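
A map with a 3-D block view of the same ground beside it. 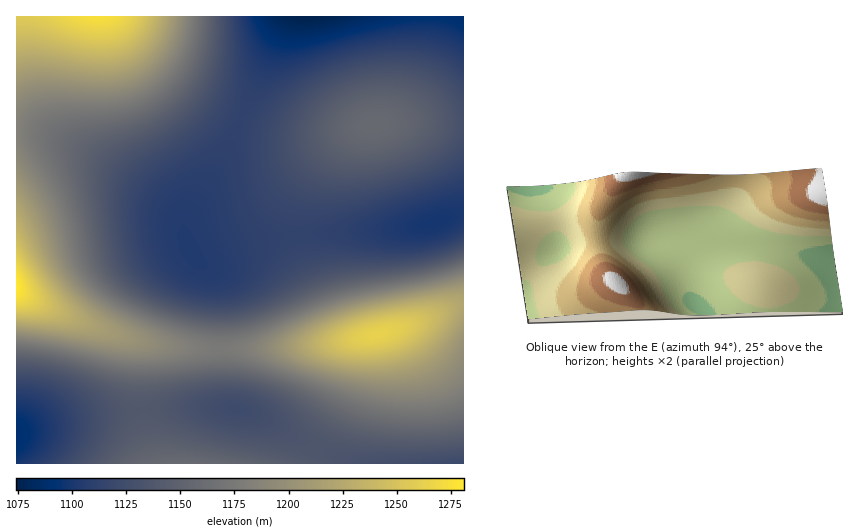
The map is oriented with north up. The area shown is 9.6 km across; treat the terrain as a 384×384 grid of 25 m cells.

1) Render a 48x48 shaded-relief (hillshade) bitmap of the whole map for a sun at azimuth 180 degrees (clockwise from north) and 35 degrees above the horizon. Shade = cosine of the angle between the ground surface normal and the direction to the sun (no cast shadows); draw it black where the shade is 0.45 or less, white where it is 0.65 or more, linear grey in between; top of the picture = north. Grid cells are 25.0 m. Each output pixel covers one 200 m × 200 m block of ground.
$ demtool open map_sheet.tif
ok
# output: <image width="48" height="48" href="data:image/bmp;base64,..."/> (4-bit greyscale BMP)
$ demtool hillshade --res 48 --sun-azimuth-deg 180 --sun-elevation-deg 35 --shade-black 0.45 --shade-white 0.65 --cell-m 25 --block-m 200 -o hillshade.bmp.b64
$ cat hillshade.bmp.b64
<image width="48" height="48" href="data:image/bmp;base64,Qk32BAAAAAAAAHYAAAAoAAAAMAAAADAAAAABAAQAAAAAAIAEAAATCwAAEwsAABAAAAAAAAAAAAAAABEREQAiIiIAMzMzAERERABVVVUAZmZmAHd3dwCIiIgAmZmZAKqqqgC7u7sAzMzMAN3d3QDu7u4A////AIiIiIiIiIiId3d3d3d3iImZqqq7u7zMzIiIiIiIiIiIh3d3d3d4iJmaqqu7u8zMzJmZmZmZiIiIiId3d3iIiZmqq7u8zMzMzJmZmZmZmZiIiIiIiIiJmaqru7zMzMzMzKqqqZmZmZmZiIiIiImZmqq7u8zMzMzMzLqqqqqqmZmZmZmZmZmqqru7zMzMzMzMzLu7qqqqqqqqqqqqqqq7u7zMzMzMzMzMy7u7u7u7u7u7u7u7u7zMzM3d3d3czMzLu8zMzMzMzMzMzMzMzd3d3d3u7d3dzMy7u8zMzN3d3d3d3d3d3d3u7u7u7u7d3My7u93d3u7u7t3d3d3d3d3d7u7u7u7u3cy7uu7u7+7u7d3MzMu7u7vMzM3d3u7t3dzLuv////7t3Mu6qpmZmZmZmqq7vMzN3czLu////+3MupmId3d3Znd3d3eIiZqru8zLu///7cuph3ZlVVVVVVVVVVVVVmd4maq7u//ty6mHZVVERERVVVVEREMzM0RFZ3iaq+3LqYdlVERERVVVVVVVREMzIiIjNFZ4msuph2ZVVVVVVmZnd3ZmVVRDMiIRIiNFeKmHZmVVVWZmd3eIiIh3dmVUQzIhERIjRod2ZmZmZ3d3iIiJmZiIh3ZlVEMyIhEiNHZmZ3d3eIiIiZmZmZmYiId2ZlVEMyIiI2Z3d4iIiIiZmZmZmZmZmIiHd2ZlVEQzM3d4iIiJmZmZmZmZmZmZmZiIh3d2ZmVURHeIiImZmZmZmZmZmZmZmZmZiIiId3dmVXiIiJmZmZmZmZmZmZmZmZmZmZmZmIiHd3iIiJmZmZmZmZmZmZmZqqqqqqqqmZmZiHiIiImZmZmZmZmZmZmqqqqqqqqqqqqqmXiIiImZmZmqqZmZmZmqqqqqq7u7u7qqqneIiImZmaqqqqmZmZmqqqqru7u7u7u7qneIiJmZqqqqqqqZmZmqqqq7u7u7u7u7uniIiJmaqqqqqqqpmZmqqqq7u7u7u7u7u4iIiZmqqqqqqqqpmZmaqqqru7u7u7u7u4iImZqqqru6qqqqmZmZqqqqu7u7u7u7u4iZmaqqu7u7uqqqmZmZmqqqqru7u7u7upmZqqq7u7u7u6qqqZmZmZqqqqqqqqqqqpmqqru7u8u7u7qqqZmZmZmZmqqqqqqqqqqqu7vMzMzLu7qqqZmZmZmZmZmZmZmZmau7u8zMzMzMu7uqqZmZmIiIiImZmZmZmbu7zMzMzMzMy7uqqZmYiIiIiIiIiIiImbvMzMzd3dzMy7uqqZmYiIiIiIiIiIiIiLzMzM3d3dzMy7uqqZmIiId3d3d3d4iIiMzMzN3d3dzMy7uqqZmIiHd3d3d3d3eIiMzMzN3d3czMy7uqqZmIiHd3d3d3d3d4iMzMzN3d3MzMu7qqmZmIiHd3d3d3d3d3iMzMzMzMzMzLu7qqmZmIiHd3d3d3d3d3iLzMzMzMzMy7u6qqmZiIiHd3d3d3d3d4iLu8zMzMzLu7uqqpmZiIiHd3d3d3d3eIiLu7vMzLu7u7qqqZmZiIiHd3d3d3d3iIiA=="/>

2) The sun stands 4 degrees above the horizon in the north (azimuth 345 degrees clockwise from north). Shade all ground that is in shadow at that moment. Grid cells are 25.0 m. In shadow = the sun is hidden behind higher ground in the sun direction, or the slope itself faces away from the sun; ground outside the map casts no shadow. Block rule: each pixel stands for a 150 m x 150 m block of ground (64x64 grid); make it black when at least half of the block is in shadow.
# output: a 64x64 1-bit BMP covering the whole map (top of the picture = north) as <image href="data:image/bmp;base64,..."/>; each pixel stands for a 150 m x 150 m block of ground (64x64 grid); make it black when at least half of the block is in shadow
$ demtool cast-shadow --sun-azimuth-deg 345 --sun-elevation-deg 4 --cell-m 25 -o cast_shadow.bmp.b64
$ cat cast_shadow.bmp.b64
<image width="64" height="64" href="data:image/bmp;base64,Qk0+AgAAAAAAAD4AAAAoAAAAQAAAAEAAAAABAAEAAAAAAAACAAATCwAAEwsAAAIAAAAAAAAA////AAAAAAAAAAAAAAAAAAAAAAAAAAAAAAAAAAAAAAAAAAAAAAAAAAAAAAAAAAAAAAAAAAAAAAAAAAAAAAAAAAAAAAAAAAAAGAAAAAAAAAAcAAAAAAAAAD8AAAAAH+AAP8AAAAH/8AB/+AAAB//4AH//AAAD//wA//+AAAAf/AD//gAAAAD8AP/4AAAAAAAA/+AAAAAAAAD/gAAAAAAAAP4AAAAAAAAA+AAAAAAAAADgAAAAAAAAAIAAAAAAAAAAAAAAAAAAAAAAAAAAAAAAAAAAAAAAAAAAAAAAAAAAAAAAAAAAAAAAAAAAAAAAAAAAAAAAAAAAAAAAAAAAAAAAAAAAAAAAAAAAAAAAAAAAAAAAAAAAAAAAAAAAAAAAAAAAAAAAAAAAAAAAAAAAAAAAAAAAAAAAAAAAAAAAAAAAAAAAAAAAAAAAAAAAAAAAAAAAAAAAAAAAAAAAAAAAAAAAAAAAAAAAAAAAAAAAAAAAAAAAAAAAAAAAAAAAAAAAAAAAAAAAAAAAAAAAAAAAAAAAAAAAAAAAAAAAAAAAAAAAAAAAAAAAAAAAAAAAAAAAAAAAAAAAAAAAAAAAAAAAAAAAAAAAAAAAAAAAAAAAAAAAAAAAAAAAAAAAAAAAAAAAAAAAAAAAAAAAAAAAAAAAAAAAAAAAAAAAAAAAAAAAAAAAAAAAAAAAAAAAAA=="/>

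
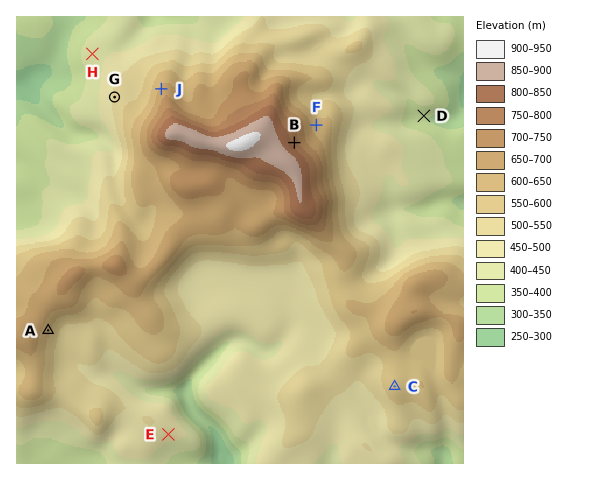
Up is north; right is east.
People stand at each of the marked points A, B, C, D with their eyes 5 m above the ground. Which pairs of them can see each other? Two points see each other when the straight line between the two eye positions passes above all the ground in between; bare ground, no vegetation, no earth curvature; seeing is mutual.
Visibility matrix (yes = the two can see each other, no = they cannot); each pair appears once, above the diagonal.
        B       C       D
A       no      yes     no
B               no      yes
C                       no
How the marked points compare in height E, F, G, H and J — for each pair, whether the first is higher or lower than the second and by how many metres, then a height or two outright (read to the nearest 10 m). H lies lower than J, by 230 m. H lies lower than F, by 200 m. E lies lower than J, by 190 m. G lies lower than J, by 150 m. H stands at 430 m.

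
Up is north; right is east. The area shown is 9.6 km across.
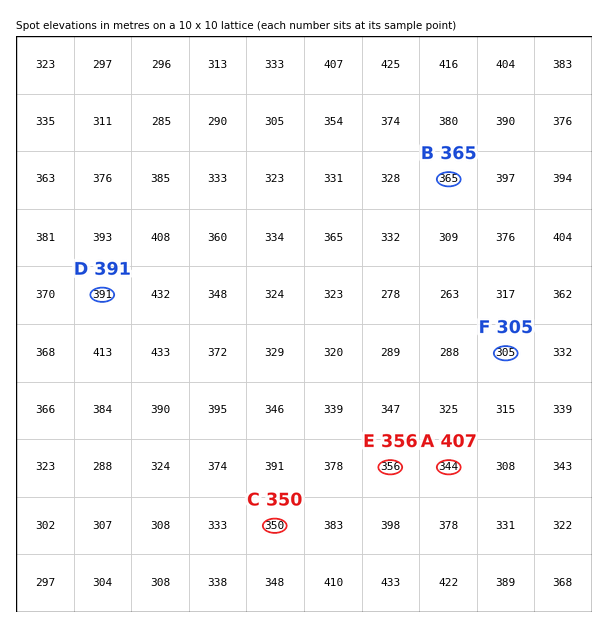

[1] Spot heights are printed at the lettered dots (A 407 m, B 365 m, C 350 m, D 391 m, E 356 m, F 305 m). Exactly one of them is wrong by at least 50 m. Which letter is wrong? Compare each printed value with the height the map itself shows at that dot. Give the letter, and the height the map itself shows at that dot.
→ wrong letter A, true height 344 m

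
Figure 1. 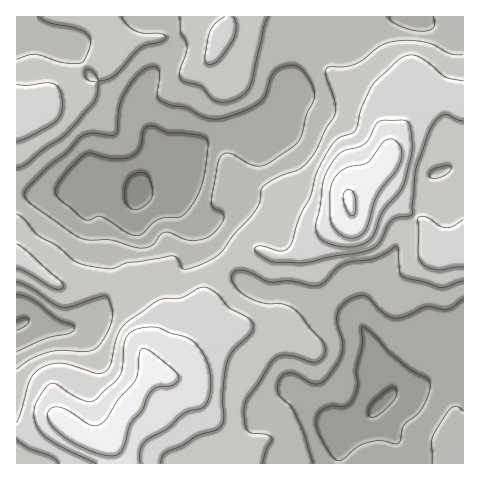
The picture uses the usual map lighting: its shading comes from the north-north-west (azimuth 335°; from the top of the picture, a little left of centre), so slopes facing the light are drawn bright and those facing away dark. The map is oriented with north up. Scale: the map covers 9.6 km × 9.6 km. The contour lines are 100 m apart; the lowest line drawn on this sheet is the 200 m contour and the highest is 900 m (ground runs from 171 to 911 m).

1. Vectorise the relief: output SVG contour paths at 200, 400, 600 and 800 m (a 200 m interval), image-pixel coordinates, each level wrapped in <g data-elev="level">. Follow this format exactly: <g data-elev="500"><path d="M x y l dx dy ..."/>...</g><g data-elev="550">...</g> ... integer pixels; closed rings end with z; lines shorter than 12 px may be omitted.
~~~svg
<g data-elev="200"><path d="M370 417l-2-6 4-8 17-15 3-1 4 2 0 7-5 8-13 11-4 2z"/><path d="M132 209l-4-3-3-6 1-15 6-10 6-2 6 0 4 2 3 6 2 9-1 6-3 6-6 5-6 3z"/></g><g data-elev="400"><path d="M313 463l-13-39-8-16-13-13-1-10 3-8 6-4 8 1 19 10 7-1 6-5 11-16 4-11 0-10-5-22 1-7 4-7 12-8 10-2 5 3 16 16 6 3 6 1 12-3 17-8 22 2 15-10"/><path d="M463 411l-5-4-6 1-16 23-4 10 0 22"/><path d="M17 294l15 5 23 18 17 8 3 3-2 4-4 1-22 5-30 14"/><path d="M137 248l-25-8-23 0-11-3-48-34-5-6 0-5 21-23 21-17 15-16 9-3 20 2 5-1 1-5 2-21 3-11 12-19 13-10 7-2 5 4 1 7-3 18 4 6 10 4 15 2 16 9 13 3 23-6 21-10 7-8 6-20 6-6 14-4 9 4 10 14 4 13-2 6-7 14-4 20-5 8-27 18-8 4-11-1-20-11-8 0-5 8-7 38 2 7 9 5 2 4-1 6-7 9-9 7-13 3-8-1-15-7-6-1-5 3-5 8-4 3-7 2z"/><path d="M433 17l1 10-4 3-7 1-11-1-13-4-8-5-2-4"/></g><g data-elev="600"><path d="M161 463l1-7 5-4 15-6 16-11 18-5 6-5 2-7-1-30 5-27 5-11 15-14 5-7 0-6-4-4-19-11-13-14-10-6-8 0-19 10-15 1-6 1-32 22-9 12-7 30-3 5-4 3-9 1-34-10-12 2-10 4-6 6-4 6-12 42"/><path d="M17 439l12 9 23 9 7 6"/><path d="M17 268l10 4 27 16 6 1 3-2 0-3-3-4-33-29-10-7"/><path d="M463 220l-10 6-6 2-7-2-14-9-6 0-2 3 0 35 5 9 5 3 10 3 25-3"/><path d="M17 141l12-4 26-15 6-7 1-11-2-14-6-6-7-1-19 2-11-1"/><path d="M463 81l-18-4-15-13-13-8-10-1-9 5-21 20-5 7-11 22-6 22-18 8-10 13-10 20-6 24-11 19-10 32-5 3-5 1-21-5-4 2 0 3 8 6 9 5 29 1 32-7 28-4 13-4 6-6 8-16 4-6 6-3 12-1 3-2-1-10 4-36 12-35 6-11 5-5 6-3 18 7"/><path d="M225 17l-10 7-6 9-4 26 0 3 3 2 5 0 5-4 15-20 3-13-3-10"/></g><g data-elev="800"><path d="M105 455l11 0 6-4 8-26 12-14 6-14 4-6 7-4 13-1 7-7-1-4-4-5-28-21-3-1-3 3-2 23-3 7-17 18-10 18-7 7-5 2-6-1-21-14-9-4-7 0-5 5 0 5 2 6 14 14 18 10z"/><path d="M350 238l8-1 7-6 12-35 22-31 3-8-1-7-3-7-5-4-4 0-5 2-17 22-18 4-7 3-6 6-4 6-2 13 1 27 9 12z"/></g>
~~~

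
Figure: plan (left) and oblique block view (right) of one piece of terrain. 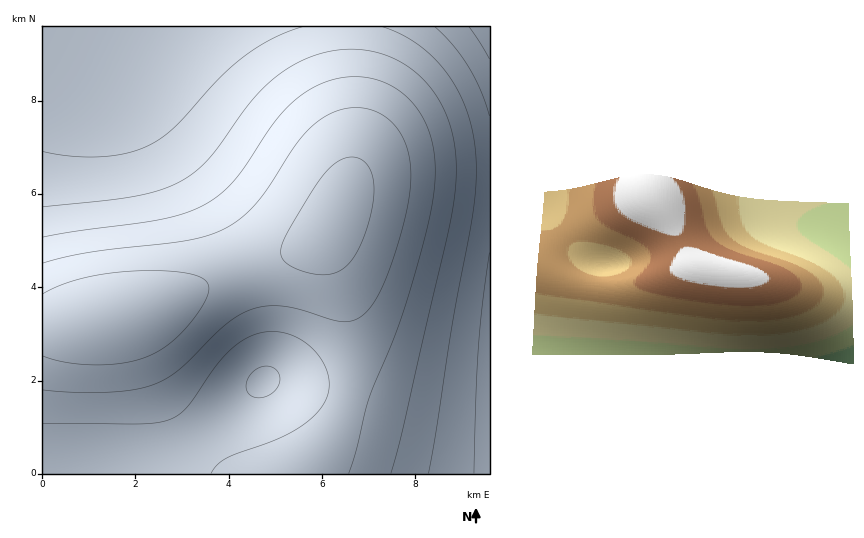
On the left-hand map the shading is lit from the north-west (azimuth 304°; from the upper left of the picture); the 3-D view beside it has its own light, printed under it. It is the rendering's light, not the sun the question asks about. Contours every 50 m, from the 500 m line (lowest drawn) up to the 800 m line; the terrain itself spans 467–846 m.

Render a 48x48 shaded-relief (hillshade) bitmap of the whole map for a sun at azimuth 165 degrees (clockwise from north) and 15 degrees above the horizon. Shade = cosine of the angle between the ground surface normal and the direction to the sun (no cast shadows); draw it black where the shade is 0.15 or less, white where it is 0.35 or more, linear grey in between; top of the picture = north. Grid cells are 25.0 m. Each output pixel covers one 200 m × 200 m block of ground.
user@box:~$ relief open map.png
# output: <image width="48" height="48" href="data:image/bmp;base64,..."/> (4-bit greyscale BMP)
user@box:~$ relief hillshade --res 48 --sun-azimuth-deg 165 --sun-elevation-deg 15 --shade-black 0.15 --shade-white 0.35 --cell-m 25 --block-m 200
<image width="48" height="48" href="data:image/bmp;base64,Qk32BAAAAAAAAHYAAAAoAAAAMAAAADAAAAABAAQAAAAAAIAEAAATCwAAEwsAABAAAAAAAAAAAAAAABEREQAiIiIAMzMzAERERABVVVUAZmZmAHd3dwCIiIgAmZmZAKqqqgC7u7sAzMzMAN3d3QDu7u4A////AKqqqqqZmZiId3ZmZmZ3iJmqq7u6qqqZmaqqqqqqmZmId3ZmZmZneJmqqru6qqqZmbu7u7qqqpmYh3ZlVVVmd4maqqu6qqqpmbu7u7u7qqmYh3ZVVEVVZ3iZqqu6qqqpmczMzMzLu6qpiHZlRERFZniJqqq6qqqpmczd3czMy7uqmHdlVERFVneJmqqqqqqpmd3d3d3dzMu6qYdmVURFVneJmqqrqqqqmd3e7u7d3dzLuph3ZVVVVneJmqq7qqqqmd3u7u7u7d3Mu6mYdmVVZneJmqq7uqqqmd3u7u7u7u3dzLupiHdmd3iJmqq7u6qqmd3e7u7u7u7t3cy7qZiIiIiZqqu7u6qqqc3d3u7u7u7u7t3cu6qZmZmaqru7u7qqqczN3d3d7u7u7u7t3Mu6qqqqq7u7u7qqqru8zMzd3d7u7v/+7dzLu6qru7u7u7uqqqqqu7vMzN3e7v///u3cy7u7u7u7u7uqqomZmqqru7zN3u///+7dzMu7u7u7u7u6qnd4iImZmqu8ze7v//7t3MzLu7u7u7u6qmZmZ3d4iJmqvM3u7u7t3MzMzMzMu7u7qkRVVVVmZ3iJqrzN3e3d3MzMzMzMy7u7ujMzRERFVWZ4iaq8zN3MzMzLvMzMzLu7uiIiIzMzREVWd4mqu7vLu7u7u8zMzMu7uyIiIiIiMzRFVneJmqqru7u7u7zMzMy7uxERERERIiM0RVZ3iJmaqqqru7vMzMy7uxERERERESIjNEVmd4iJmaqqu7vMzMzLuxERERERERIiM0RVZneIiZmqq7u8zMzLuyEREREREREiIzREVWZ3iImaqru8zMzLuyIhEREREREiIjNERVZneIiZqru7zMzLuzIiIiIRESIiIjM0RFVmd4iZmqu7vMy7uzMzMiIiIiIiIzM0RFVWZ3iJmqq7u7u7u0RDMzMzMzMzMzM0REVVZneImaqru7u7u1REREQzMzMzMzM0REVVZnd4iZqqu7u7u1VVVERERERERERERERVVmd4iJmqqqu7umZVVVVVRERERERERERVVWZ3eImZqqqqqmZmZlVVVVVURERERERFVVZnd4iZmaqqqnZmZmZmVVVVVURERERERVVmZ3iImZmZmXd3dmZmZmVVVVRERERERFVVZnd4iImZmXd3d3dmZmZlVVVERERERERVVmZ3eIiJmXd3d3d3ZmZmVVVEREREREREVVZmd3iIiHd3d3d3dmZmZVVUREMzMzNERFVWZnd4iIh3d3d3d2ZmZVVUREMzMzMzREVVZmd3eIiId3d3d3ZmZVVURDMzMzMzM0RFVWZnd4iIh3d3d3ZmZlVURDMzMiIjMzREVVZmd4iIiHd3d3dmZlVURDMzIiIiMzNERVVmZ4iIiId3d3dmZlVURDMzIiIiIzM0RFVWZoiIiId3d3dmZlVURDMzIiIiIjMzRFVWZoiIiIh3d3d2ZmVVREMzMiIiIjMzREVWZoiIiIh3d3d2ZmVVREMzMyIiIjMzREVVZoiIiIiHd3d2ZmVVVEQzMzIiIzMzREVVZg=="/>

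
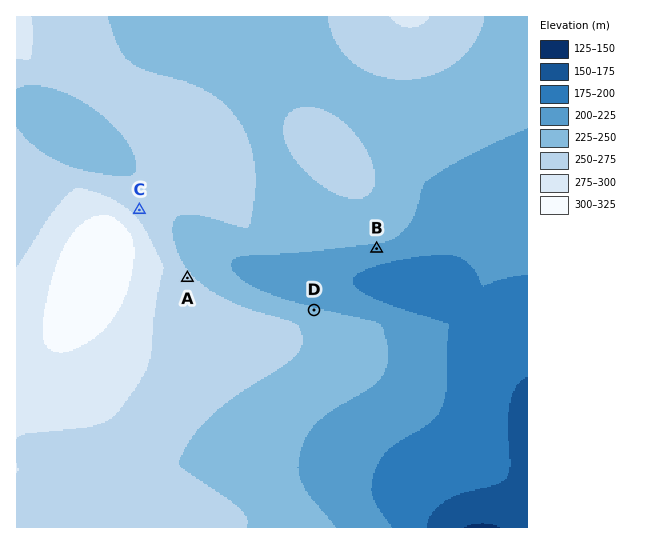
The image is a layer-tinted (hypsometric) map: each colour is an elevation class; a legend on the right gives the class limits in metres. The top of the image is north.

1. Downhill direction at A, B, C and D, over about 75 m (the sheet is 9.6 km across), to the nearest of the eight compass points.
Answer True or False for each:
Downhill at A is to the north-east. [True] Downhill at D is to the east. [False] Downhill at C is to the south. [False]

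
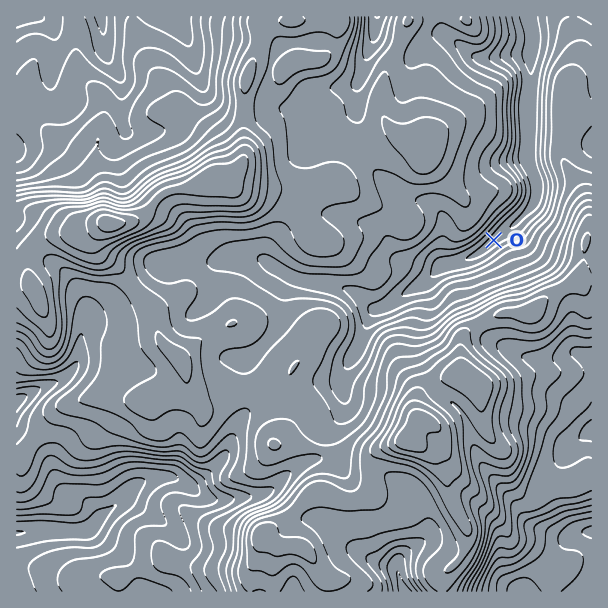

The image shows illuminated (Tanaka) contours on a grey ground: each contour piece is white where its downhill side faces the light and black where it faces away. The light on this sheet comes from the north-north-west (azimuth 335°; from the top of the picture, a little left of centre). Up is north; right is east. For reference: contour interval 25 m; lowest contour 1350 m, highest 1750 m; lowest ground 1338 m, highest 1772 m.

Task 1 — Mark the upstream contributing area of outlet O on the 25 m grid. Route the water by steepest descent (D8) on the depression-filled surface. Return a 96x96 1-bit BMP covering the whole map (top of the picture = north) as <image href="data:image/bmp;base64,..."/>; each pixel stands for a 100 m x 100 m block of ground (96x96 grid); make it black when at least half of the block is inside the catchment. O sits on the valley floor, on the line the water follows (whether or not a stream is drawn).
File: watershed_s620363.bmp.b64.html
<image width="96" height="96" href="data:image/bmp;base64,Qk2+BAAAAAAAAD4AAAAoAAAAYAAAAGAAAAABAAEAAAAAAIAEAAATCwAAEwsAAAIAAAAAAAAA////AAAAAAAAAAAAAAAAAAAAAAAAAAAAAAAAAAAAAAAAAAAAAAAAAAAAAAAAAAAAAAAAAAAAAAAAAAAAAAAAAAAAAAAAAAAAAAAAAAAAAAAAAAAAAAAAAAAAAAAAAAAAAAAAAAAAAAAAAAAAAAAAAAAAAAAAAAAAAAAAAAAAAAAAAAAAAAAAAAAAAAAAAAAAAAAAAAAAAAAAAAAAAAAAAAAAAAAAAAAAAAAAAAAAAAAAAAAAAAAAAAAAAAAAAAAAAAAAAAAAAAAAAAAAAAAAAAAAAAAAAAAAAAAAAAAAAAAAAAAAAAAAAAAAAAAAAAAAAAAAAAAAAAAAAAAAAAAAAAAAAAAAAAAAAAAAAAAAAAAAAAAAAAAAAAAAAAAAAAAAAAAP8AAAAAAAAAAAAB///gAAAAAAAAAAAB///4AAAAAAAAAAAA///8AAAAAAAAAAAAf//8AAAAAAAAAAAAf//+AAAAAAAAAAAAf//+AAAAAAAAAAAAf//+AAAAAAAAAAAAf//+AAAAAAAAADwAf//+AAAAAAAAAH/g////AAAAAAAAAP//////gAAAAAAAAP//////4AAAAAAAAP///////AAAAAAAAP///////AAAAAAAAP///////AAAAAAAAf///////AAAAAAAB////////AAAAAAAD////////AAAAAAAD////////AAAAAAAD////////gAAAAAAH////////4AAAAAAH////////+AAAAAAH/////////8AAAAAP/////////8AAAAAP/////////8AAAAAf/////////8AAAAA//////////8AAAAB//////////8AAAAD//////////8AAAAH//////////8AAAAP//////////4AAAAf//////////wAAAA///////////gAAAA///////////AAAAB///////////AAAAA//////////+AAAAAf/////////8AAAAAH/////////4AAAAAAf////////wAAAAAAP////////gAAAAAAH////////gAAAAAAH////////AAAAAAAB///////+AAAAAAAAH//////8AAAAAAAAB//////4AAAAAAAAAP/////wAAAAAAAAAB/////gAAAAAAAAAA/////AAAAAAAAAAAf////AAAAAAAAAAAP////AAAAAAAAAAAH///+AAAAAAAAAAAD/4B4AAAAAAAAAAAAAAAAAAAAAAAAAAAAAAAAAAAAAAAAAAAAAAAAAAAAAAAAAAAAAAAAAAAAAAAAAAAAAAAAAAAAAAAAAAAAAAAAAAAAAAAAAAAAAAAAAAAAAAAAAAAAAAAAAAAAAAAAAAAAAAAAAAAAAAAAAAAAAAAAAAAAAAAAAAAAAAAAAAAAAAAAAAAAAAAAAAAAAAAAAAAAAAAAAAAAAAAAAAAAAAAAAAAAAAAAAAAAAAAAAAAAAAAAAAAAAAAAAAAAAAAAAAAAAAAAAAAAAAAAAAAAAAAAAAAAAAAAAAAAAAAAAAAAAAAAAAAAAAAAAAAAA="/>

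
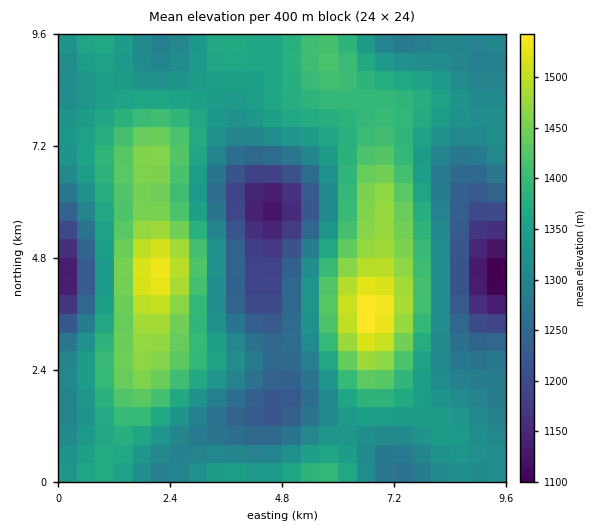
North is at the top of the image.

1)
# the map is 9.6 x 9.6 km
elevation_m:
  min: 1090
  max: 1550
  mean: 1340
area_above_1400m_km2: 20.7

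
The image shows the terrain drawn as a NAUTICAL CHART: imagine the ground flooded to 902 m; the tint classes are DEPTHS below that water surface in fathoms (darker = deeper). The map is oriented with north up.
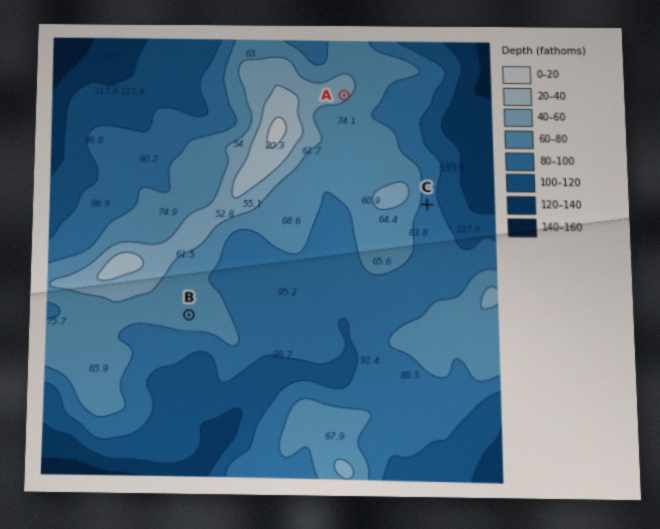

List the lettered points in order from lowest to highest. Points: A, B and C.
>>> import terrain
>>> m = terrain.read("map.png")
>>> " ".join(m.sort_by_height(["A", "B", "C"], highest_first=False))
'C B A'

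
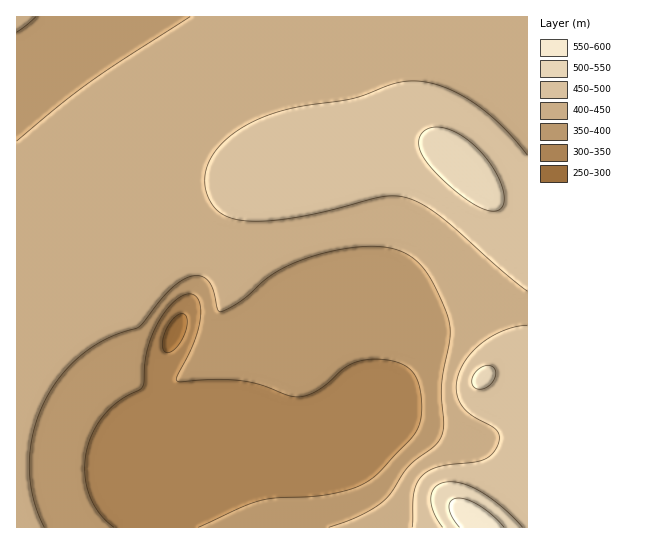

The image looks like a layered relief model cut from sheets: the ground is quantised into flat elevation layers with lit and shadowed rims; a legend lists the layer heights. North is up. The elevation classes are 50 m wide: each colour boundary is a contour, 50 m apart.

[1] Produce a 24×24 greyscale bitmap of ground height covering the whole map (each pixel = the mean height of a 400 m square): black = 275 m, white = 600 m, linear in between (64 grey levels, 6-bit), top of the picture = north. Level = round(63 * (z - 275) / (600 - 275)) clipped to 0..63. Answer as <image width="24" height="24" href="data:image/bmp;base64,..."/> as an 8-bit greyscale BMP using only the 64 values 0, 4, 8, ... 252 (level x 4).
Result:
<image width="24" height="24" href="data:image/bmp;base64,Qk12BgAAAAAAADYEAAAoAAAAGAAAABgAAAABAAgAAAAAAEACAAATCwAAEwsAAAABAAAAAAAAAAAAAAEBAQACAgIAAwMDAAQEBAAFBQUABgYGAAcHBwAICAgACQkJAAoKCgALCwsADAwMAA0NDQAODg4ADw8PABAQEAAREREAEhISABMTEwAUFBQAFRUVABYWFgAXFxcAGBgYABkZGQAaGhoAGxsbABwcHAAdHR0AHh4eAB8fHwAgICAAISEhACIiIgAjIyMAJCQkACUlJQAmJiYAJycnACgoKAApKSkAKioqACsrKwAsLCwALS0tAC4uLgAvLy8AMDAwADExMQAyMjIAMzMzADQ0NAA1NTUANjY2ADc3NwA4ODgAOTk5ADo6OgA7OzsAPDw8AD09PQA+Pj4APz8/AEBAQABBQUEAQkJCAENDQwBEREQARUVFAEZGRgBHR0cASEhIAElJSQBKSkoAS0tLAExMTABNTU0ATk5OAE9PTwBQUFAAUVFRAFJSUgBTU1MAVFRUAFVVVQBWVlYAV1dXAFhYWABZWVkAWlpaAFtbWwBcXFwAXV1dAF5eXgBfX18AYGBgAGFhYQBiYmIAY2NjAGRkZABlZWUAZmZmAGdnZwBoaGgAaWlpAGpqagBra2sAbGxsAG1tbQBubm4Ab29vAHBwcABxcXEAcnJyAHNzcwB0dHQAdXV1AHZ2dgB3d3cAeHh4AHl5eQB6enoAe3t7AHx8fAB9fX0Afn5+AH9/fwCAgIAAgYGBAIKCggCDg4MAhISEAIWFhQCGhoYAh4eHAIiIiACJiYkAioqKAIuLiwCMjIwAjY2NAI6OjgCPj48AkJCQAJGRkQCSkpIAk5OTAJSUlACVlZUAlpaWAJeXlwCYmJgAmZmZAJqamgCbm5sAnJycAJ2dnQCenp4An5+fAKCgoAChoaEAoqKiAKOjowCkpKQApaWlAKampgCnp6cAqKioAKmpqQCqqqoAq6urAKysrACtra0Arq6uAK+vrwCwsLAAsbGxALKysgCzs7MAtLS0ALW1tQC2trYAt7e3ALi4uAC5ubkAurq6ALu7uwC8vLwAvb29AL6+vgC/v78AwMDAAMHBwQDCwsIAw8PDAMTExADFxcUAxsbGAMfHxwDIyMgAycnJAMrKygDLy8sAzMzMAM3NzQDOzs4Az8/PANDQ0ADR0dEA0tLSANPT0wDU1NQA1dXVANbW1gDX19cA2NjYANnZ2QDa2toA29vbANzc3ADd3d0A3t7eAN/f3wDg4OAA4eHhAOLi4gDj4+MA5OTkAOXl5QDm5uYA5+fnAOjo6ADp6ekA6urqAOvr6wDs7OwA7e3tAO7u7gDv7+8A8PDwAPHx8QDy8vIA8/PzAPT09AD19fUA9vb2APf39wD4+PgA+fn5APr6+gD7+/sA/Pz8AP39/QD+/v4A////AGhcUEA4MCwwNDhAREhMVFxodIio1OzQqGRYSDgsJCQkKDA0ODg4PEBMZISwzMCklGRURDgoIBwgICgsMDAsKCg0THCQnJSQjGRUSDgsIBwcICQoMDAsJBwgMFBofISIjGRYTDwwKCQgJCQsMDAwKBwYIDRUcICIiGhcUEQ4MCwoKCwwNDg0MCgcHCxMdIyQjGxkWExEPDQ0NDQ4ODw8ODAsKDBMgKiklGxoYFhQSCwwQEBAQEBAPDg4NDxQdKSsmGxsaGBcVCgYRExMSEhEQEBAQERQaISUkGxsbGhkZEAQNFhYUExIREBESExYZHSAiGxsbGxsbGA0OGBgWFRMSEhITFRcaHB8hGhsbGxwcHBkWGhoYFhUUExQVFhgbHSAiGhobGxscHB0dHRwbGRgXFhYXGBocICMkGhoaGxscHR4eHx8eHRwbGhkaGhwfIyYnGhoaGxscHR4gISIiIiEgHx4dHiAkKCopGRoaGhscHR8hIyUmJiYlJCIiIiUqLS0pGRkaGhscHR8hIyYoKSkpJyYmJyouLywnGRkZGhobHR4gIyUnKSopKSgoKi0vLSgkGBkZGRobHB0fICMkJicnJycoKiwsKSQhGBgYGRkaGhsdHh8hIiMkJCUmKCgnJCEfGBgYGBkZGhobHB0eHx8gISIjJCMiIB4eGBgYGBgZGRkaGhscHB0dHh8gIB8eHh0dGBgYGBgYGBkZGRoaGxsbHB0dHR0dHBwdGBgYGBgYGBgZGRkZGhoaGxsbHBwcHBwcA=="/>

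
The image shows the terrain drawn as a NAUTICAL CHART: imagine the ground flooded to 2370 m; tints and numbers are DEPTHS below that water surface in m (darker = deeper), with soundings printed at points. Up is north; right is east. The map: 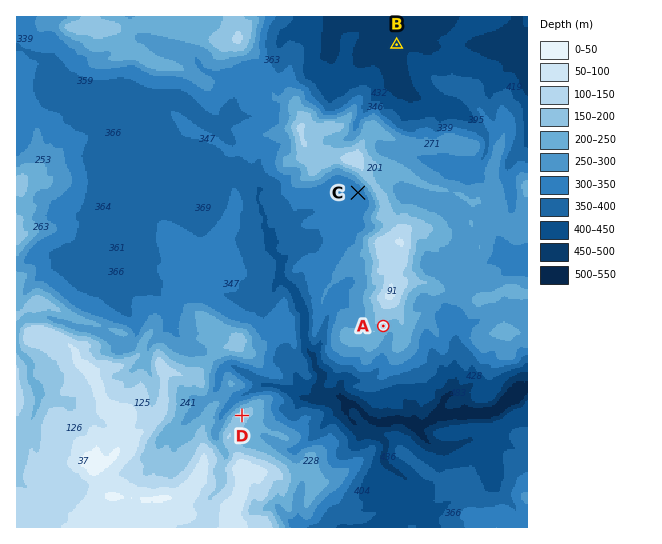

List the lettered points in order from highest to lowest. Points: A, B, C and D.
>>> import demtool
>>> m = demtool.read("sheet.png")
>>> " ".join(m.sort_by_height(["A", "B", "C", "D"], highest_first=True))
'D A C B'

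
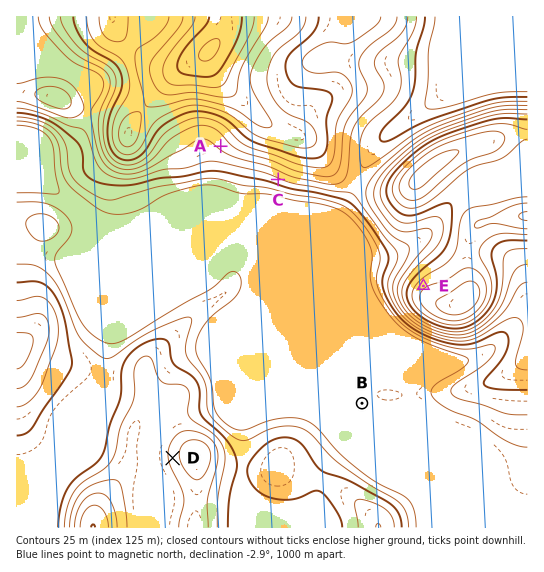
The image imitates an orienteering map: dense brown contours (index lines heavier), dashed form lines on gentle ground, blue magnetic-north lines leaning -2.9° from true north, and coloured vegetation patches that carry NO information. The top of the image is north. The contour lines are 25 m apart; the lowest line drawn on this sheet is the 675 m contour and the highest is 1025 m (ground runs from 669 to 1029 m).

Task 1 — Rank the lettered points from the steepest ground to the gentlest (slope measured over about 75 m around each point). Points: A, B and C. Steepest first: C A B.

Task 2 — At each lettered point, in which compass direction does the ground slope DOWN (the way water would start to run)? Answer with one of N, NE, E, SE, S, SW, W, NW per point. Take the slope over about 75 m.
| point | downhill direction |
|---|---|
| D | W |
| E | NW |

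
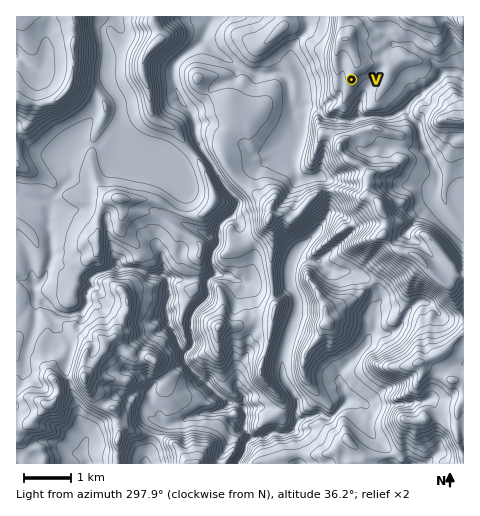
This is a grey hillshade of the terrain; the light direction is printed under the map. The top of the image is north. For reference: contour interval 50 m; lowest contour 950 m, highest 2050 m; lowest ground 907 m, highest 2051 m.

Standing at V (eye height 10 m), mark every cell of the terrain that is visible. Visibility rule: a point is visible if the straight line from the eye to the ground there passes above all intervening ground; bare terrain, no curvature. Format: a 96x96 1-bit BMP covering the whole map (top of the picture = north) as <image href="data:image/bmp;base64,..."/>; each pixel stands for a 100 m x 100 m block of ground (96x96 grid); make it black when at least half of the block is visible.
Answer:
<image width="96" height="96" href="data:image/bmp;base64,Qk2+BAAAAAAAAD4AAAAoAAAAYAAAAGAAAAABAAEAAAAAAIAEAAATCwAAEwsAAAIAAAAAAAAA////AAAAAAAAAAAAD4AAAAAAAAAAAAAAH8AAAAAAAAAAAAAAH8AAAAAAAAAAAAAAP8AAAAAAAAAAAAAAcAAAAAAAAAAAAAAAAAAAAAAAAAAAAAAAAAAAAAAAAAAAAAAAAAAAAAAAAAAAAAAAAAAAAAAAAAAAAAAAAAAAAAAAAAAAAAAAAAAAAAAAAAAAAAQAAAAAAAAAAAAAADwAAAAAAAAAAAAEABAAAAAAAAAAAAAAADAAAAAAAAAAAAAAAOAAAAAAAAAAAAAAAYAAAAAAAAAAAAAAgYAAAAAAAAAAAAABg/AAAAAAAAAAAACBA+AAAAAIAAAAAACDA+AAAAAIAAAAAACCA+AAAAAIAAAAAADAAkBmAAAAAAAAAADIAAj+AAAAAAAAAADEARn8AAAAAAAAAADmABH8AAAAAAAAAADnADv8AAAAAAAAAADngH/4AAAAAAAAAADngP/8AAAAAAAAAADjgA/gAAAAAAAAAADg4AfAAAAAAAAAAADgAAHgAAAAAAAAAAAAAAHgAAAAAAAAAAAAAADgAAAAAAAAAAAADADgAAAAAAAAAAAAHAHwAAAAAAAAAAAADAHwAAAAAAAAAAAADgPwAAAAAAAAAAAADg/gAAAAAAAAAAAADD+AAAAAAAAAAAAAAAAAAAAAAAAAAAAAAAAAAAAAAAAAAAEAACAAAAAAAAAAAAMAACAAAQAAAAAAAYcAAGAAAYAAAAAAAw4AAGAAAYAAAAAAHwwAAGAAAYAAAAAADhwAAGDAA4AAAAAAADgAAGHABwAAAAAAAPAAAEPAAAAAAAAAA+BAAEOAAAAAAAAAA4DgAEOAAEAAAAAAAADwAAPAAEADMAAAYAD4AAPgACAD+AAAgAD4AAHAQHAD/AAAAAD4AADBgDgH/gADAAD4AAP/gDgPhgAHAAD4MAf/ADgfgQB+AAAw8D/+ADA/gAAwAAAh8H/+ACB/gAAgAAAD4H//AGH/AAAwAAAf8H//AEH/AAAwAAA/8P//gIP/AAAYAAD/8P//gIf/gAA/gAj/8P//gQf/gAD/wBj/8f//Ag//wAHgIBj/+f/gAg//wAOAADj/+eAABB//4AYAAGD+AAAADB//4A4AAHD+AAAAGB/+AA4AAPA+AAAAGB/+AD+AIcA+AAAAOB/+AH/j8cA+AAAA+A/+AOH/+cAfgAAD8Af8AIB4AeAPwAAH4Af8AAAAA/8H4AAHwAf8AAAgB/8H8AAHgAf8ABs4A/8A+AAPAA/4AAc8Af8AfAAPAB/gAAc8AP8APAAOAf/AAAe+AHwAHAAOAf8AAA3+ABwAHgAOA/wAAA2/AAgADAAcA/gAAA3/AAAADAAcA/gAAA3/AAAADgAeA/AAAA3ngAAADgAfA4AAAA4DwAAADgAfggAAAA4B+AAADgAP4AAAAA+AYAAADgAP4AAAAAcAAGAADgAH8AAAAAcAAcAADgAD8AAAAAcAA+AADAAB8AAAAAAAA+EADAAB8AAAAAAAA+MADAAD8AAAAAAAB8MADAAH4AAAAAAAD4cADgAHwAAAAAAADgc="/>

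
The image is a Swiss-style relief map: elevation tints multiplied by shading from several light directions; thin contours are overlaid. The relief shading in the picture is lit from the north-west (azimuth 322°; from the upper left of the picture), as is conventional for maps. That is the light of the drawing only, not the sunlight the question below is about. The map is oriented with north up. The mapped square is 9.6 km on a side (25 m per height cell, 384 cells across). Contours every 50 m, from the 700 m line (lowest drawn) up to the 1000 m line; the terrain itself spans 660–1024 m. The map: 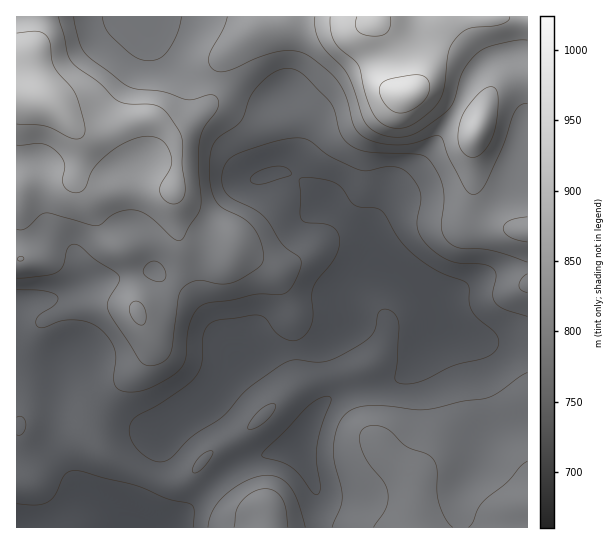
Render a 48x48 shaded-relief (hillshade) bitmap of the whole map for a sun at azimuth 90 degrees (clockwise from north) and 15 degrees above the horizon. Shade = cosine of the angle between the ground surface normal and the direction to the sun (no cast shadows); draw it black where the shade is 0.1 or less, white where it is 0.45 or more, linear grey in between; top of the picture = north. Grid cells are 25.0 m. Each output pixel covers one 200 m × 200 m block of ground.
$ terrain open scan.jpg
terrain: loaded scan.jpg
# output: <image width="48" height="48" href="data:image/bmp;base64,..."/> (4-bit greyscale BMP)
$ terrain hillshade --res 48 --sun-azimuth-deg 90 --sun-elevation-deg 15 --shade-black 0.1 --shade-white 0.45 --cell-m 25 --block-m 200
<image width="48" height="48" href="data:image/bmp;base64,Qk32BAAAAAAAAHYAAAAoAAAAMAAAADAAAAABAAQAAAAAAIAEAAATCwAAEwsAABAAAAAAAAAAAAAAABEREQAiIiIAMzMzAERERABVVVUAZmZmAHd3dwCIiIgAmZmZAKqqqgC7u7sAzMzMAN3d3QDu7u4A////AGZmd4iHd3ZUEBNFV6zaYzRVZmeIh2Zmd2Z3iIh3dmZlMRJEV63bYzRVVmeIh2ZmZmeJmId2ZlVWVCIkV63rYyNVVWeJh2VWZniaqXZmZVVWd1MjR73aUiNVVWeJl2VVZniaqGVWZmVVeYZDR6y4QSNVZmeJmHZVVniZh1VneHZEWKl1V4qWISRWZneJmXZVVoiIdlZ5mYdDNpqYeIh0ESRWZ3eImYZVVomHVWeaqYdTNGiZmZhkECRWeIeIiIdmZpmGVWiaqYdlREVomql0EBNWeIh4iIdmZpmXVWiaqYd2VURFerqWIBNXiIh3eHd2ZomXVWiZmYh3ZlQzWKuoQhNXeId3d3d2ZomXVWeIiJmId2UzRoqpdDRWd3dmZndmZoiXVWZmeJqZh3ZERWiZh2Znd3ZlZmZlVoiXZWVVV5qqmHZlRFaIh3d4h3ZmZmZVVYiYZmVDRom8uodmVVZ3dmZ4mYdmZmZlVYiYdmUyJGm925d2ZVZ3dlVompdmZmZlVXiYd2QxE2nO65d3ZmZ4dlVXiZh2ZmZlRGeJh2QhE3rO65d3ZmaIh2VVeZh3ZmZVRGZ4h1QgFYrO65d3ZVaJmHZVaJh3ZmVVRFVndlQhJprN25d3ZVaKmHZVaJh3ZVVFVVVmZVQiN6qsyoiIdleaqHZWeIh3ZUM0VmZmVVQyR6maqXeIdnirmHZmeId2ZTIjVXdmd2UzV5h4h3eIh4q7qHZnd3d2ZUIiNHiImHVEaIZndmeJiJrLqYd3d3ZlVVQiNIiaqWRFeYZWd2aJmZq7qph3dmVERWVDRIiaqFNGmYVGh2aJqqqZqqh3ZlMiNWZVVXiZl0NXmXVXmGZ6vLqImqmHZDIiNWZVVYiIhkV4h2RYmGaKzMqHiZh2VCIiRWZVVYmHZWeIdlRoqXebzLqHeIh2UzIjNWZVZpmGVXiYdkRpu6mruqmYd2Z2VDMiNGd2Zpl1VniIdkRpzdy6mIiYdlVnZUMiI2eHd5h1VoiIdlVq3/25d3iIdlVndUQyE1iYd4h1V4iIdlVq7/25d3d3dkRndkQyEliZh3dlVomIdmVp7/25h3ZmVUVndlQyElmph3dlRYmYd2Vp7+upmHZVVEVndlUyElq6iHdkRYmZh2Vp79qYiIdlRERFVndjAVrcmHdkRpmYiHZ63cqIiIdlQyIjRoqVEDrtqXdlaKqHd3iau7qZiId2UxAAJZzJQSjeuWZmirqHZ4mqmaqqmHd2UwAAJYvcgzfOymZ4q7mId4mpd5q7qIdlUwAAJYrex0WsumZ5q6qql3iYdnmrqYdUQwAANXnO6mWKqWeKqqq7qHd2ZniaqoZDMgABRWi+7IZ4iHeau6u7mHZlVWeJqpdDMgATVmec3Jdnd3irzLuph3ZlRFeImYdTIQE1ZmeKvKh3d3is3cqYh3ZlREZ3iIdTEBRWZ4iImrmHd3es7sqHd3dlREVWd3dkECRneJmHiZmId2ec7smHd3dmVERFZ3d0ECRniql3eIiIiGec7bmHd3dmVEM0Vnd0ECRXm6h3d3d4iA=="/>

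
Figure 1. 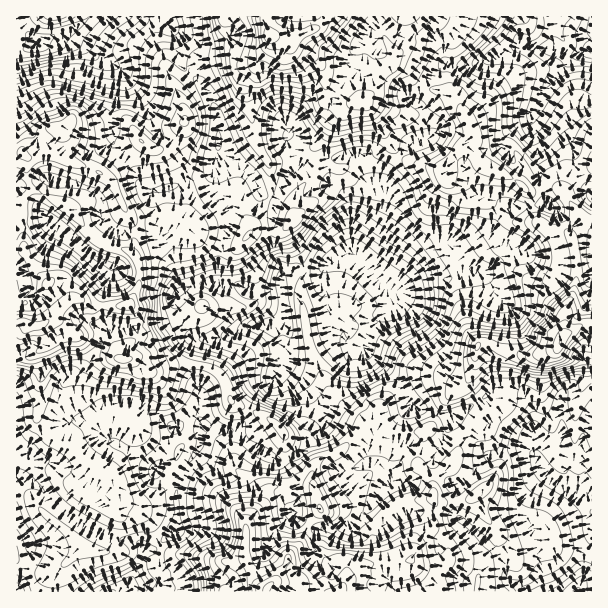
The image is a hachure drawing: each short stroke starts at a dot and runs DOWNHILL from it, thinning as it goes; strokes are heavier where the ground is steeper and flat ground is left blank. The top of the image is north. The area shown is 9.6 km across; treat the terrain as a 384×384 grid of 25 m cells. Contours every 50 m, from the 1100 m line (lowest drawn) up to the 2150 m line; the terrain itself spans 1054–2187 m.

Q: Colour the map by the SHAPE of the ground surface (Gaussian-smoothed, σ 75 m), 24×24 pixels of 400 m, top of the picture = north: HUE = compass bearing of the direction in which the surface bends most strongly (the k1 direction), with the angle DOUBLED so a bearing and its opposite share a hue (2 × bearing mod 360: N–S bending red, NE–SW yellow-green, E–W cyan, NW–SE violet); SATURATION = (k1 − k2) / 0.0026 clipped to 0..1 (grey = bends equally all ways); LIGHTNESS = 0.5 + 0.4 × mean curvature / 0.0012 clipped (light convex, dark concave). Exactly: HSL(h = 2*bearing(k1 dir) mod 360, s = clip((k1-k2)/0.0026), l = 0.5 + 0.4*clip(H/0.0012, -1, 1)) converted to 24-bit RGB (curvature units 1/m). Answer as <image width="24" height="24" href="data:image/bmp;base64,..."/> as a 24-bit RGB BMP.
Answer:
<image width="24" height="24" href="data:image/bmp;base64,Qk32BgAAAAAAADYAAAAoAAAAGAAAABgAAAABABgAAAAAAMAGAAATCwAAEwsAAAAAAAAAAAAASdCuvI6dw4GetFCyEFc7Q8QTlUhFIxlN6fQzCNKh+rq2TazeLVSx0nhTm1eYuD+hfb6LKuBONi12rL9/nRApkle7rJaAEkhRHVKdsYNytnulp5bdo5/lC5aqRjzxpMz8o5f6//yzCUVd/NvPHUWojtHorm3ps3/l6M3RMCyrlozQqEesY6S7fFCzw6CzPmrlehFkaMhma8RDeSscvX8pRcJZCC4dX2sdJhEP//7MF455nYMfolwAICwHgoAbP3Qj13Fa461acylRuUMrc8ifXkWArMSRilCCjNeUwSVbtC5AgrjBlL2/jpbBHxeXe2qgZsjn2fbP11iQFQ0m+f3OQkDmGYB032nPjyG7+N1qYA7EkORiO459YI2to4SufzmkpK0yaEa+g7KMepF0kMqIMj1znhO8ZLe8aMowhqMu0nXkcyT53PqtajpwqmWDHVkrd4Ie96xdD2xL/c7eQ17DR4Z4fSYlgUlHOU2nl5hIabpteburvz9GbDJOpdNMG21hu6RrgspZKhQJBYkA/I6y2UjTYIFQalecZ82XPWCb26OUImIV4YswXC1oZquIeVaXtVloesmhiaFtf0VFll5cl8SeKoWOTCeelaonmCAkapDHoPv1FldF1ERiwXCjc62xcU7mT+Hg0FOAu3WwqJhGKjZWfKxDOVGyw8Z/g51ZgIJhXJBSh6dFpCUbXbYnJEZ42W2UZf/wtf/3uxh9jzx+P5CB0Ju2oMl5HDwa3CcAJWILwoVMyY2hLjmsHYmnndZkuZw3N7grkFppnz5GhUQ0aNBpiNKdHBlDhf59aL4zJCAPhUdDroRsT97OVYa57WGhnDSje6a/8r/bGHQ2nngomT8OJFUKuLsQhO5cp6Q6KGUoPjPf0Ovyq+feaWXhg5//sPDz1DucJjGPP1J0p+h6XVIzIDoilDVVsKrOgoGy5SCy81mSaS715s/88cXCF5W/MuhwjV3nz+b3AIKc1MU8oOBrdCl8Qy8KTVsNZa42sCuyWyaWvepmgU5qPISJKdO6gIWxtlKxT6bdz9X8W338lxvz/M/aOwr4UkD7+p/XolwMRgrP/+xxQ/dBJw102JrNiHzR+TacD6VVB3DJt91GoHagY6p1JWk1IkEei0s5nOZnc3YqIhESPWMm9tulMpT/MAhvZek+xPbpFmzK9lSQ9m9jCiQpX9AKnjoVlFAZbOIaD/+rUTijiZ2PoWWVhlaCQDRWSLg/pMlmm0lnUCliX8qFELcU/45EAOzRkt27w3hqLwQLPEQL/9mEqiTEraRTpiybW9E0koQaQJgMJ3YshYtUfkthgEhJYD9icchSkqFJc045RMqaNl6VzWUv9kABv/KpgXQ3NQAOdPf/af/auDJ+mFKvv6rBF1jM99TkiCvskN1xPHRgO2NGaDhGZqB9ZISeZcNffFBoeqZ8iGU7VTQeU9tUK5rbzOkWLwQZnP+yXSlwuOFzNCrIgY62nbmrVTKTks9qQRSw+9Dhj0HELlZkU4mRao+HqGKbqo1VeZBKVapKJJzatf/vZADKePqY/zFiXNj/0zQ3gB9jm/eFPxk2hopAr6RbcUuJi6dtpGU0XMMz6m2xnCLoYK/EV3aojk6VyV9qaNehoXdJgTBPU/8nAOGy7OAAvek9Rx4SNPiiqvj1whuEj1BXVphRNrNCUlSHiTNV1Px+GUtsz2pXZmW6g1WXaUJ5Z6PQ0OTzm0W8jLXhdtj/NSDFuIqb6xnp6pXtwGfig8tGLGlJsCyhseXy5TipbtI3FxpUzj5JV/1faTOP1SAldnsbS1chUdRMHIA5PXMo5XeJedpSG9RoOhqEnm1pcUmbYkG40qvu89jkLSaweezqkBad2YzC4vHUEQIxy+2Llm0wLhsyw1BL26vGcL6zNMaIVYO/KTpfn+lhyKaFRJM4FRs2mZVxTaq+W3mfcMR/3MeNkDnLkzibmix6odx24BlfRQxe79xpgSsiMGVdT+BtTq/K7dbwVqrMSyFdXI3Al+OpwYTGvmW7HFJsaaOTcrVeeoywy5h8rT1DgDxARiIxmGhRteZ4hBxwZTaq57i81lvFf8aVNuCNP5uam5FQ62mRNbajKJ9ci8clZHw5xk2PmHm+GqaPj7qwGjkIX2ITkUolojdtbmK3cM6prWPMlDm5O8ujpUbF8G502t6tU6I2K2xOXIiBvaVwvnaqbzyF25xcElIQMYYgkYAlilEnVZkNtQ14mrYLBHQbXJSdcYmez5ZSNhEXjiB57txkGyVF3f7NTErd/8D+usVAIWVZpFU9uYtXVI6Qhn6m1Ze/OF2FbdCVPWrJhbxV"/>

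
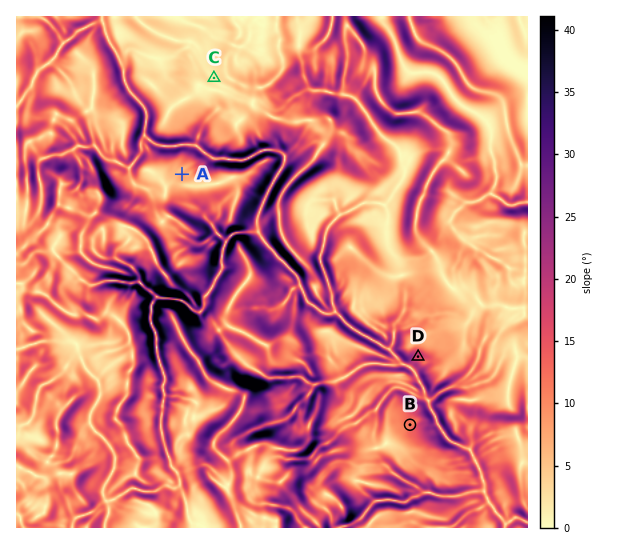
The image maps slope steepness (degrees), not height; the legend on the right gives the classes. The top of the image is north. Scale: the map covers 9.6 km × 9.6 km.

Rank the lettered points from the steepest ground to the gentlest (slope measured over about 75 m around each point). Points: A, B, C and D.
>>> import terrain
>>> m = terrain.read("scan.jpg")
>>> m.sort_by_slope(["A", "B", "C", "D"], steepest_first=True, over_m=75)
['D', 'B', 'A', 'C']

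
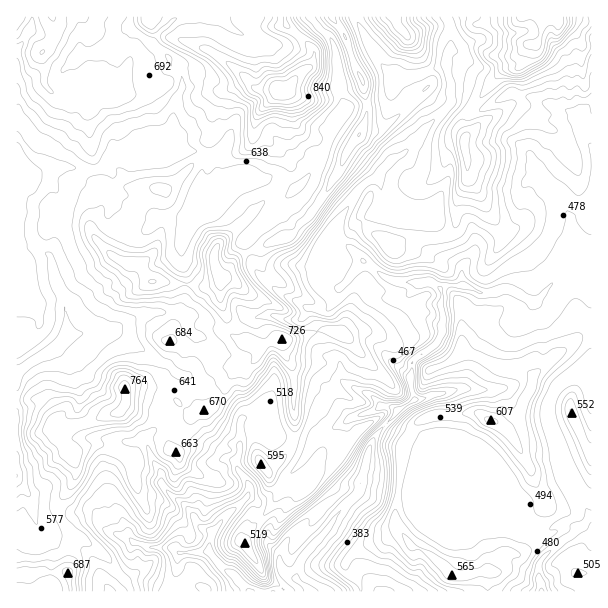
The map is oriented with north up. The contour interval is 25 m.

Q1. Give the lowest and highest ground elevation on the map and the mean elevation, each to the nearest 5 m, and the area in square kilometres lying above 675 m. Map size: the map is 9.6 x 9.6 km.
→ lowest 240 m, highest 925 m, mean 575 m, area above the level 16.9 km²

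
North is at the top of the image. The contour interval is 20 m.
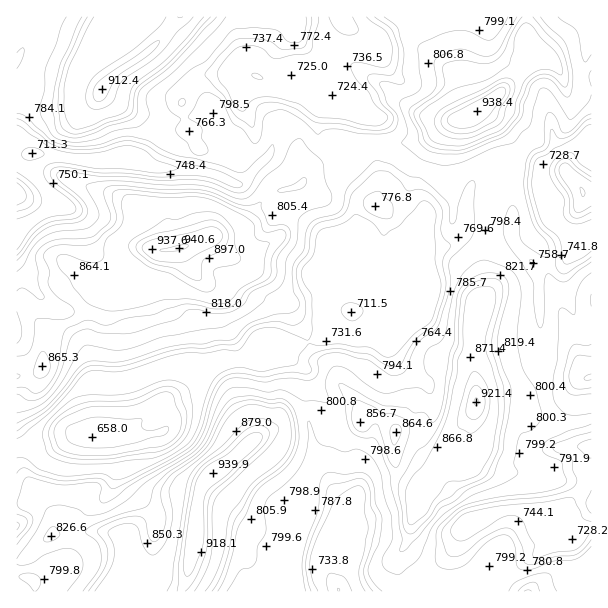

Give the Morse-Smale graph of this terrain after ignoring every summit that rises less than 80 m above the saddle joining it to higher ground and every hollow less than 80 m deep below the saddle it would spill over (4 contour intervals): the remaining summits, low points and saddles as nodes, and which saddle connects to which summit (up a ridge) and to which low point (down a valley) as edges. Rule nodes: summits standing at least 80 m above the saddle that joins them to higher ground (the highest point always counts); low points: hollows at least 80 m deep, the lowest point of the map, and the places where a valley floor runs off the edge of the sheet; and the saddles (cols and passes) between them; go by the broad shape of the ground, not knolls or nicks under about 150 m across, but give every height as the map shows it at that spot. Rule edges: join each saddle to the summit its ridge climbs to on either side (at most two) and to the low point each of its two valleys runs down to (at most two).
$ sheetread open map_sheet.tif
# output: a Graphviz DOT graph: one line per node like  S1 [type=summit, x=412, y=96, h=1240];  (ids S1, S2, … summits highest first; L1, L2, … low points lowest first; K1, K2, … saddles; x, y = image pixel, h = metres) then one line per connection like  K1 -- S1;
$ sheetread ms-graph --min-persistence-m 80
graph terrain {
  S1 [type=summit, x=174, y=249, h=941];
  S2 [type=summit, x=213, y=473, h=940];
  S3 [type=summit, x=476, y=111, h=938];
  S4 [type=summit, x=476, y=402, h=921];
  S5 [type=summit, x=102, y=89, h=912];
  L1 [type=low, x=93, y=435, h=658];
  L2 [type=low, x=582, y=192, h=660];
  L3 [type=low, x=17, y=194, h=664];
  L4 [type=low, x=338, y=590, h=700];
  K1 [type=saddle, x=312, y=410, h=801];
  K2 [type=saddle, x=548, y=404, h=800];
  K3 [type=saddle, x=488, y=228, h=799];
  K4 [type=saddle, x=369, y=144, h=797];
  K5 [type=saddle, x=197, y=158, h=781];
  K6 [type=saddle, x=309, y=342, h=740];
  K7 [type=saddle, x=239, y=359, h=732];
  K8 [type=saddle, x=324, y=50, h=732];
  K1 -- S2;
  K1 -- S4;
  K1 -- L1;
  K1 -- L4;
  K2 -- S4;
  K2 -- L2;
  K2 -- L4;
  K3 -- S3;
  K3 -- S4;
  K3 -- L1;
  K3 -- L2;
  K4 -- S1;
  K4 -- S3;
  K4 -- L1;
  K4 -- L3;
  K5 -- S1;
  K5 -- S5;
  K5 -- L3;
  K6 -- S1;
  K6 -- S4;
  K6 -- L1;
  K7 -- S1;
  K7 -- S2;
  K7 -- L1;
  K8 -- S3;
  K8 -- S5;
  K8 -- L3;
}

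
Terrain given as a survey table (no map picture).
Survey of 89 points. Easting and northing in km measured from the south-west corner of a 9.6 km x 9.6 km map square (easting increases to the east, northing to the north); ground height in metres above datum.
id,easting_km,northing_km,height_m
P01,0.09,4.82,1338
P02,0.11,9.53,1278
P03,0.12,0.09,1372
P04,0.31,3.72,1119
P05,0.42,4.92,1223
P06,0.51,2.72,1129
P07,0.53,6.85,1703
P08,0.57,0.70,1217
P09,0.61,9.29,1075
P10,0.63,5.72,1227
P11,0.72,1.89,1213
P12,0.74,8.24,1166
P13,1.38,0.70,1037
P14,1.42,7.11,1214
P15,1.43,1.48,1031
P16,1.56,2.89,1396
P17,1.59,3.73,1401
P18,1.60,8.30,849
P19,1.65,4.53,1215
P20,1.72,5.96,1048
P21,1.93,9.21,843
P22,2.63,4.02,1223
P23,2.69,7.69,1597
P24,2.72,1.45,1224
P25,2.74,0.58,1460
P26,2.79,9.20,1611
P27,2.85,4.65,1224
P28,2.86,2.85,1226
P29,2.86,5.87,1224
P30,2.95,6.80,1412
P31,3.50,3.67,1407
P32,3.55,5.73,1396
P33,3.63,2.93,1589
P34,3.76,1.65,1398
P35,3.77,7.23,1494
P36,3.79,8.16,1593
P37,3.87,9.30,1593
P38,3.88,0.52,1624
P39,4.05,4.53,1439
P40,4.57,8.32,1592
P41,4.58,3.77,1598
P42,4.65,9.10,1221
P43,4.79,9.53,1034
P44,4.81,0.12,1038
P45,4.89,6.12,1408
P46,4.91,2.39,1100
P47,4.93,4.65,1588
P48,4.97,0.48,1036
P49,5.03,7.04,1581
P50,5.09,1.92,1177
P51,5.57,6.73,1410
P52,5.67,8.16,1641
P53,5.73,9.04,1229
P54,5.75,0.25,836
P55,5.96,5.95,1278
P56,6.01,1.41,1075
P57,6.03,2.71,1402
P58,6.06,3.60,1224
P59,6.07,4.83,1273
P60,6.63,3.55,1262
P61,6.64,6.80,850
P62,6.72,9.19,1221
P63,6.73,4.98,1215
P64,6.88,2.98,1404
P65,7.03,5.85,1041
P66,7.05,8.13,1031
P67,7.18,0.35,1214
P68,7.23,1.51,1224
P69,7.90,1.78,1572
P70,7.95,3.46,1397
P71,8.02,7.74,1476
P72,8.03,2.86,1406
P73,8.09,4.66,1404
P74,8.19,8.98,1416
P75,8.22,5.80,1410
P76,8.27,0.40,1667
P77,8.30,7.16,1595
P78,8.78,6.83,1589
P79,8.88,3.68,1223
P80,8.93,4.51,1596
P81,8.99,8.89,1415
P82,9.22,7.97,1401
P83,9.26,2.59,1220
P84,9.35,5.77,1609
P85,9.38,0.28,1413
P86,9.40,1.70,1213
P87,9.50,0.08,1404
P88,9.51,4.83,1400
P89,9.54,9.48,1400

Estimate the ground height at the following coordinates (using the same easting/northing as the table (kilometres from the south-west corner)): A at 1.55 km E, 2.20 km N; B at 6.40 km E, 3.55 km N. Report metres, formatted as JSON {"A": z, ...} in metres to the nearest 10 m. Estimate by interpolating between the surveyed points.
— {"A": 1140, "B": 1240}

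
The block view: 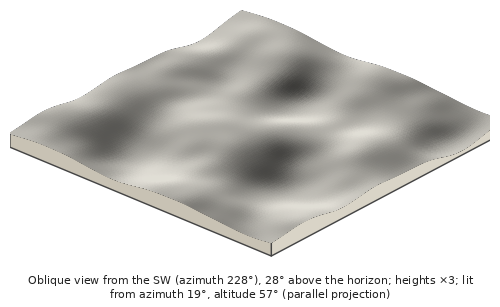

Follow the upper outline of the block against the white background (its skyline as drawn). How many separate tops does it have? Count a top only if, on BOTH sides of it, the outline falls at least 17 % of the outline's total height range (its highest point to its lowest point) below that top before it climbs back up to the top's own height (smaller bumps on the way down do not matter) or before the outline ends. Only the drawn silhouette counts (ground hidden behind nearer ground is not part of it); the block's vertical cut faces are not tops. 1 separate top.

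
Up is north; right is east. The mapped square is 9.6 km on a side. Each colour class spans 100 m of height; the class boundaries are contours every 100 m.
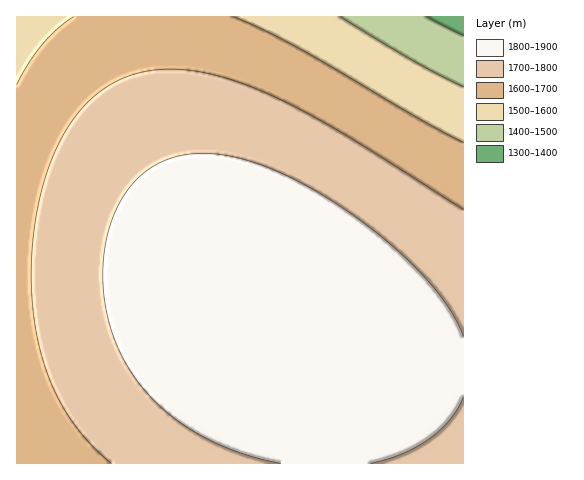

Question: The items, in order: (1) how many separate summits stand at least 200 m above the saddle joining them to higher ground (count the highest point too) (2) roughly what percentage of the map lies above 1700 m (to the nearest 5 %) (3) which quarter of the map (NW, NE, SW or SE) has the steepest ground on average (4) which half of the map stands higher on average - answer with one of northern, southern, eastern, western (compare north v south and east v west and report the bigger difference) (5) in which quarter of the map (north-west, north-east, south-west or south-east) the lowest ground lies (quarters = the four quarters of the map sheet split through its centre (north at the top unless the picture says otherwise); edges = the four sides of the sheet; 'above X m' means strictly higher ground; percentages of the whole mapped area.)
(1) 1 summit rises at least 200 m above its surroundings.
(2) Roughly 70 % of the ground is higher than 1700 m.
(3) The north-east quarter is the steepest part of the map.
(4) On average the southern half of the map is the higher ground.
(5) The lowest point lies in the north-east quarter of the map.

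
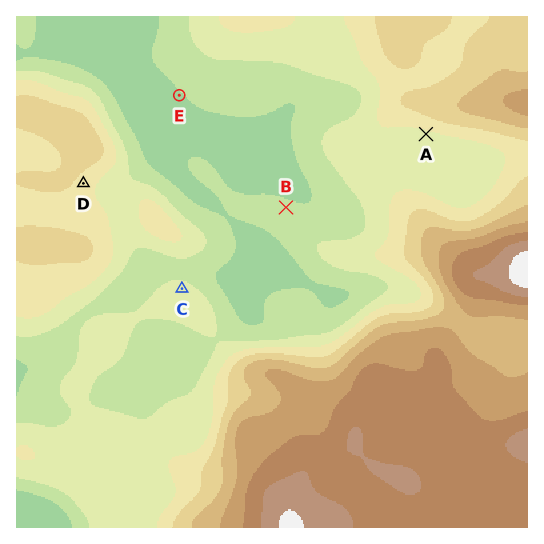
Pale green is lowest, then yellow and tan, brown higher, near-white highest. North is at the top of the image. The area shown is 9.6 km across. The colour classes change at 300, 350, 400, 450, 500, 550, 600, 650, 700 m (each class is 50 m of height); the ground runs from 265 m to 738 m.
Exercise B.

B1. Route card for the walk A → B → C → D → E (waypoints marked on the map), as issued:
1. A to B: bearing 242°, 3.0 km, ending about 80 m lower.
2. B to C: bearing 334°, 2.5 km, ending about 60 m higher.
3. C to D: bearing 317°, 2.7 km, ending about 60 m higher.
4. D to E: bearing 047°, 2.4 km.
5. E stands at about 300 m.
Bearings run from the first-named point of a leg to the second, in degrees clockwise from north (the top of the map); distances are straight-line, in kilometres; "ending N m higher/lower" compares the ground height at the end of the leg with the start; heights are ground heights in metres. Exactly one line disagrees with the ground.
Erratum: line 2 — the bearing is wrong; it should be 232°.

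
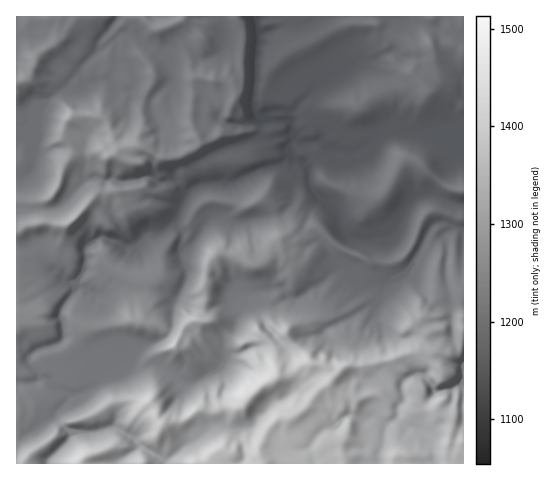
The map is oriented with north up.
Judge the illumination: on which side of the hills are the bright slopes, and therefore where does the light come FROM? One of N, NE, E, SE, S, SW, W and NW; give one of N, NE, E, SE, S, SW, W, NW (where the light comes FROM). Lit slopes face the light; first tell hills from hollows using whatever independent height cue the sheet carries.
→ NW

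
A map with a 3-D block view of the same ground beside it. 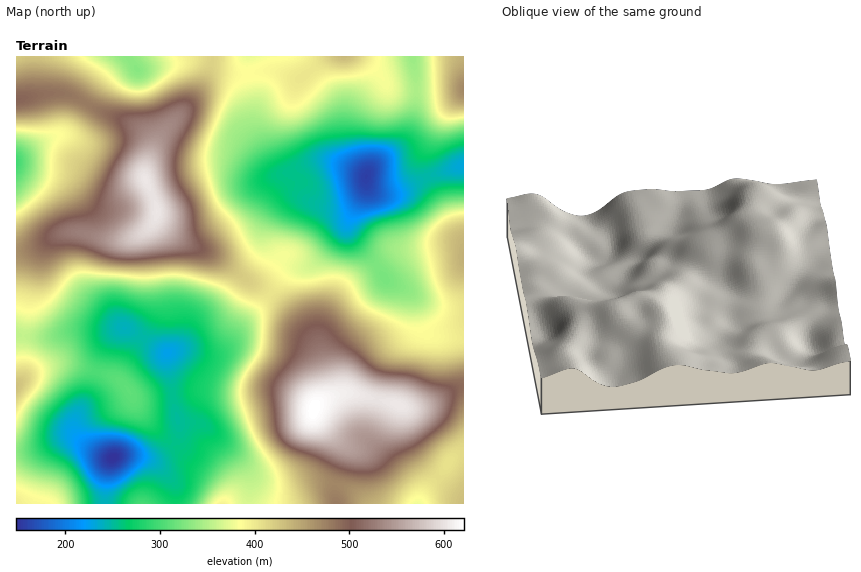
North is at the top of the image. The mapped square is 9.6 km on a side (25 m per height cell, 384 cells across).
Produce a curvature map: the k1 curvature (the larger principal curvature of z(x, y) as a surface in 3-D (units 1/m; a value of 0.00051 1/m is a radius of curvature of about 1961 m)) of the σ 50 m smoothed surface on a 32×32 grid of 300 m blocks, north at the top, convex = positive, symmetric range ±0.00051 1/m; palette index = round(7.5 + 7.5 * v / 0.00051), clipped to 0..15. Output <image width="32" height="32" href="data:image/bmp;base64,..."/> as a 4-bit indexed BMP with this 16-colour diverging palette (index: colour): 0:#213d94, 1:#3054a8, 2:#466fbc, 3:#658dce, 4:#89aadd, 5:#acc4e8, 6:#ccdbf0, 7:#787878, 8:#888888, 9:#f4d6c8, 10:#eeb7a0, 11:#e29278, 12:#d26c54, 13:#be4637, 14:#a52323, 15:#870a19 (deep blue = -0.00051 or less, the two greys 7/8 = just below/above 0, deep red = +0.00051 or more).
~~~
<image width="32" height="32" href="data:image/bmp;base64,Qk12AgAAAAAAAHYAAAAoAAAAIAAAACAAAAABAAQAAAAAAAACAAATCwAAEwsAABAAAAAAAAAAlD0hAKhUMAC8b0YAzo1lAN2qiQDoxKwA8NvMAHh4eACIiIgAyNb0AKC37gB4kuIAVGzSADdGvgAjI6UAGQqHAKq9u8zKh3r8iIh62oineaiqraqq24d5zJd4mqmamHmYmJylNLuImJqoeZiZu6d5d5iJpzKLmniYmZqYztupmWeoZ6t0ncmJZorO3up5u7h5plad3O6nh2ebve2mV5vLqqZmeczMh4eJmYvbqpms3srJh1aau5iZq6qs27vO/+78/bmavMqpmZvdy7zM/+26393czdyneJiJq6monMdpp3qqq6mJp1Z4d3m6maumV4doqXmWZ6pmZ5dnu5qpmHd3eKqIlmZ6mYioaLuquZqqqpirmJdWeZh2iXm6qrmJmYmZiqiIVomGZnmruqq5dndnqXrHaWaadWec3KmIu5VnZ6qbx2mXmXaL7sqIeKvJd3iru8qL7su9//yYmazKy5mImszd7//+3/7JiL3sdJ3Luqq87/yr/7u5iInKqnSM3d3cmaupdn7cqZqph4mZupmJzHiZiqdv+6l2aId5unVoacp4mGnMv9iJZmeIirhWmZqoZ5l3ne+3eIhmeJqoVpyph1eqmInfyHaKl3iZmFRruoZ5uYZoveyGeaqYh4mGiZumipZ3irrOuHeZqoiKqql72LuFjf/93/qHeKu5mau6m/3+7v//zN/+mHebuZiau6rvzO/qmDWc/7mIiqmGibuYrZmqmJc0ia2pqqqrmJq5iLyJiYiZdomLuZmYm7u6qHjL"/>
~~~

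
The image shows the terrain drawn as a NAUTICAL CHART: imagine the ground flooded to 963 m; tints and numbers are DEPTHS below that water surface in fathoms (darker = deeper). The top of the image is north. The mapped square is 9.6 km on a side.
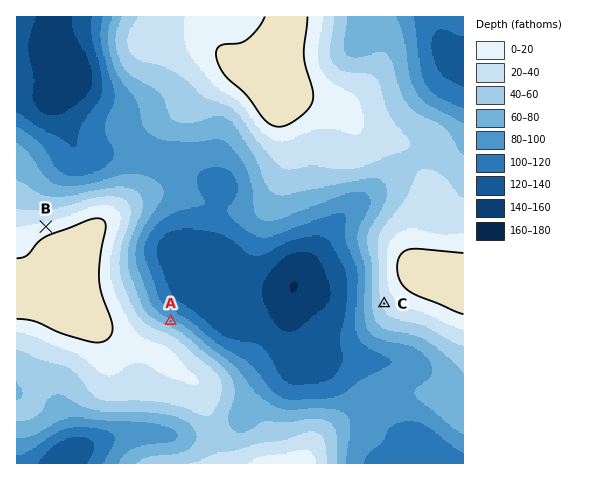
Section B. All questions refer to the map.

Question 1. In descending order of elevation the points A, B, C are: B C A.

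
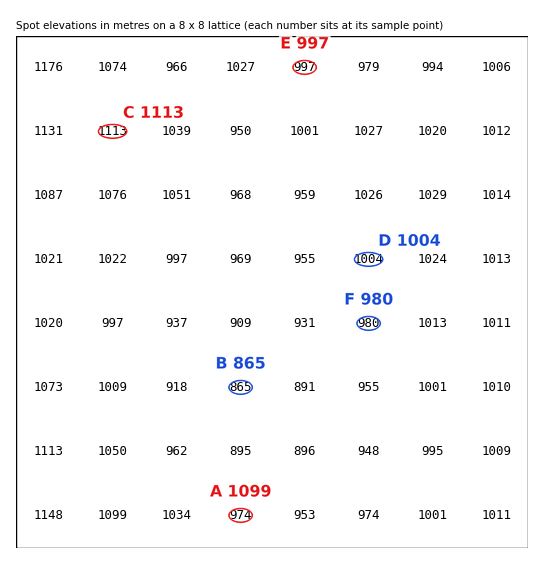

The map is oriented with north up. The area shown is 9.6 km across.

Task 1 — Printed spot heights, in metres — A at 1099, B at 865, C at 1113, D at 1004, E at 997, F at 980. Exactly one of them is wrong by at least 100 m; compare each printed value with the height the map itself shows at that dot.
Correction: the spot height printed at A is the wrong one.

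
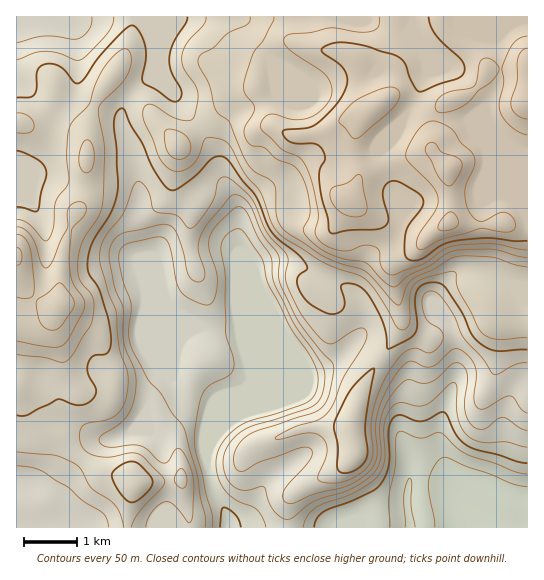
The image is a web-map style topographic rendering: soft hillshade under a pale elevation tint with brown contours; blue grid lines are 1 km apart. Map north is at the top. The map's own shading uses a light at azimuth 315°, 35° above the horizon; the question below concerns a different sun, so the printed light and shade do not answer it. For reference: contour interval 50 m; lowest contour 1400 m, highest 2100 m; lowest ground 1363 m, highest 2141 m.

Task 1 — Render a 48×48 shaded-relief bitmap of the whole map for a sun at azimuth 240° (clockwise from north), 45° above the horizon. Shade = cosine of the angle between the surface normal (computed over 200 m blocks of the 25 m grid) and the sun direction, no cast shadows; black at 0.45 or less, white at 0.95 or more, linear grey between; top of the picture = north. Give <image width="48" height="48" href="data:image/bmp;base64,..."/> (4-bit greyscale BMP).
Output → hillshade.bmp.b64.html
<image width="48" height="48" href="data:image/bmp;base64,Qk32BAAAAAAAAHYAAAAoAAAAMAAAADAAAAABAAQAAAAAAIAEAAATCwAAEwsAABAAAAAAAAAAAAAAABEREQAiIiIAMzMzAERERABVVVUAZmZmAHd3dwCIiIgAmZmZAKqqqgC7u7sAzMzMAN3d3QDu7u4A////AIiIiJq7hniIYhWaq6llaIiIZWh2Z4iIiIiIiaq7lmeIYSequ7llaIiIZXh2eIiIiIiImqu7p1eZQDq7q7mHeIiIZXhmeIiIiIiJmru7p1aIIHzKmqmZmHZmVHh2iIiImYmqqrqqlkR2AJ25iJmZqpZENGh3iJmaqqqqqqmIdBN1Aqy4eImZqqhBAmh3iaq7u6qZmXZWUhWEBKupiIiZq7lAAGiIm7u7upmYh1RVQ0eDFaqpmYiKu7gwAXmIvMuqqpmIdlZnZnh0JomIh4iJu7ggAomJzcqZqpiId3h3d4hkRoiHVWZ4mqcgBZqJzcqIq4iIiImGVodlVnh3ZlVWiacgBqqJvMmJq4iIiYiGRXZmZniId3ZnmqhAFpmIrMqIqnd4mHd2NGZndniIiId5u6hjJYmHm7qImWZ4mHd1I0V4h3iIiIiJzKl1NXmHisuYiGeJl2d1EUaJmIdniIiK3KmHVHmXesuoiImqhmd0AVeJmHZWiIiM3KmYZXqXesypiKqphmhhA3iIiGVXiIiu65mZh3mXesy5maqpdWdQBYiIh2VniIne2YiZmYiGety6mZmYZWYwFoiIh3ZoiIz+uYiau4VWe9ypiImYZVQgFYiIiYVoiK78qIeKy2I2nNuYd4mYdDMgJXiJqXVoiM/rmHeL20BIvcqHZ4iIYxEAJniaqWRoiu/ah3ec2iFq3bl2Z4d3QREBRoirqENojP64d3m+2TOLy5dneGVnQSISR4irpjNoneyYiave2VV5qYd4mUNXUiMiV4m7lSNorduqvMzNuZdmeZmaqiFIYzMjaIm7hCR5vd3N7cqqqqpkaaqruwBIdDM1eJq7dDWK3v7u7JiZmrqGeaq7uwBZlkRGiJq7hEaL7/3MyomZmaqpmJmqmAN6qGRGiJm7hVaM/+qau6mYeImalmiYZUabqGRFaJqqhlWN/7ibzLl2Z4iZhVaHZniqmGVEWKqYdmWd/ais3KdVZ4mqlVd3eIiZmHZEWKqYd2eu7Ji92oZVaIm7lmeIiIiJmoZEaKuod3nO2pnNyHdmeJrLlVeIiIiZq5VEabu5dnrduZrMqIh2eau6hVaIiImau4Q1eby5ZXvdqrvLmZh3iaqpZUZ4iJmZqoQ1esy3RYvcq8upmZh3iaqXVFaIiJmIqnQ1i8uVRpvLq8qImZl3iJmGVWeImYd4mXRGm7lkaKq6qpZniZmHeJl2ZniJqmZ4iHVXq5ZFiqmaqFRXiZmHZ4iHd4iau1aIeIdnmXRXmqmal2Z4iZmIdniZh3ibu3iYd5l3iGV5q6mal3iImqiHZVeIh3eaqomYZ5mHZmeKu6mZh3iIq6l3ZVZ3Z4iJqomWVomXVnibypiZh4iKu6mHd2Z3eKmJq4h1RomXVXiruYiZiIm7uql3d2Z4mql4qndlRomYZWiqmIiZiJu6mYdmdmeJqph4qXdmZ4mYZXiZmIiIiaqHd2VWd3iaqYd4mId3eImZd3iJmIiIiZdmdlVniIiamIiIh4iHiImZiIiIiZiImYdndmZ4mYipiIiIhw=="/>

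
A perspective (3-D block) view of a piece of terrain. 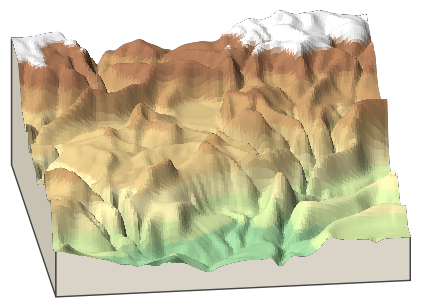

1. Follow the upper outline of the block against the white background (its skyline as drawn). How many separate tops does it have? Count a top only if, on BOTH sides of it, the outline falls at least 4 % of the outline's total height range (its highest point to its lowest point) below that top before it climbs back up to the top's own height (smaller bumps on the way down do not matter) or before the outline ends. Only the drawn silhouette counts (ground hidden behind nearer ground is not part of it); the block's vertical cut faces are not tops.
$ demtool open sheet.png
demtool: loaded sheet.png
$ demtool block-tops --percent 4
2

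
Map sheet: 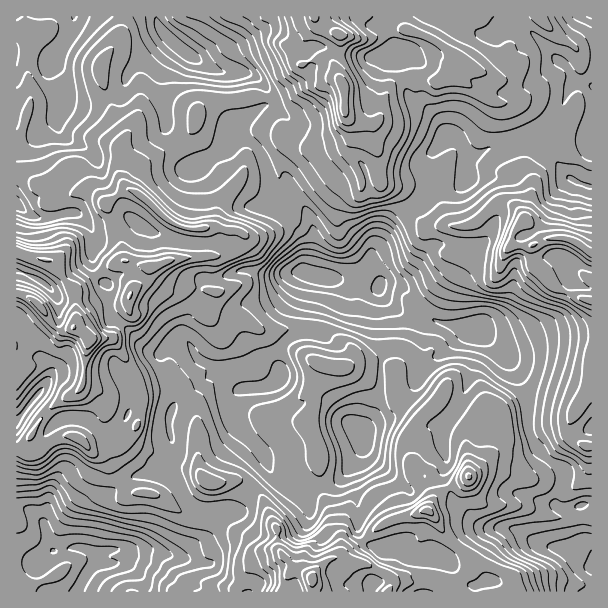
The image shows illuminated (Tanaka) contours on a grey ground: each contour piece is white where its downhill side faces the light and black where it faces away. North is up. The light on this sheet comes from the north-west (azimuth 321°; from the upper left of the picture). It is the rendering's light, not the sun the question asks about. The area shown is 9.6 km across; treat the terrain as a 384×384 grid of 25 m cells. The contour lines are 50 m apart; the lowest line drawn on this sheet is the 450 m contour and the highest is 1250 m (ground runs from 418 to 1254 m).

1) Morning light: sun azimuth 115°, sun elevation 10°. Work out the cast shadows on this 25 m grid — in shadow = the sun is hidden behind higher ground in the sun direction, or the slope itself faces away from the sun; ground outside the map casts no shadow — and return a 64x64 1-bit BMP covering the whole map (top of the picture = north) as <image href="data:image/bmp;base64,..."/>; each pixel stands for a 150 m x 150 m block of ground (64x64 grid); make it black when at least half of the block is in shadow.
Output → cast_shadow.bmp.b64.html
<image width="64" height="64" href="data:image/bmp;base64,Qk0+AgAAAAAAAD4AAAAoAAAAQAAAAEAAAAABAAEAAAAAAAACAAATCwAAEwsAAAIAAAAAAAAA////AAAAAAAA88M9gYAAAAH/7/+BgAAAEf///4AAwAAYf///wAHAAAD///nwAIAAAD//+/AAAAAAAf/78gAAAAAAf/v3AAAAGAA/8+/wAAAcAB/z//wAAxwAAeH//AAADBgwAH/+QAAAAHgAH/HABAAA8Awf88AGAADwCB/nwAYBAPAAD//AEIAAcAAP/8A42AhwAA/hgHjcCHAAH/DA+OAMMAAP+MD48AQAAAf8YPx4AAAeAP5h/H4AAB8A3jP8PgAADwDfJ/4/AAAPAF8H/h8AAA8AT4/+DwAABwgAD/8HAAAHmAA//xgAAAAwAD//PCAAAAAAP/9uAAAAAAAf/u4QAAAAIAwA3DAAAADgAAAceAAAAOwABjh4AAAA/BnAAPAAAAD+OYAA4gAAAO59gBH3wAAB9nwC/f/4AAHw/oD84AAAIfB+8PzAAABh8n84/8E8AEDn/xLjwnwAQAf/gMPAAAAAB/8Aj/AAAAwD/4CP8AABDAP/gAPgAYAMA/OAA+ABgAAAEAA/4AGAAAAYAD/gAAEwAAAAH+BAGfgAAAAf8GBZ8AAAEB/4YCPwAAAAD/hgF/AAAAAPGGAP8AAAAIMMcJ/wAAAAgwA3//AAAACPgA//8BYAAJ+AH/7gPgAAn4Af/mAMAACfwH/8AAgAAA/g//4AAAAAB+D//rAgAACH4Z//gGAAAA=="/>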